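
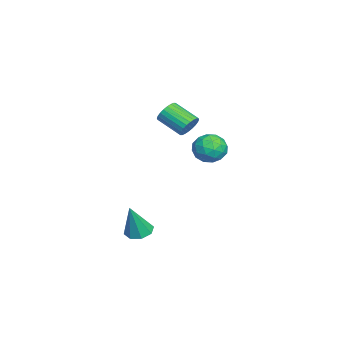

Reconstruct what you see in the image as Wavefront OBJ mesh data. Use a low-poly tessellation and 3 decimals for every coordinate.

v -1.36 4.045 0.356
v -0.843 4.236 -0.388
v -0.137 3.584 1.088
v 0.38 3.775 0.344
v -0.003 4.463 0.831
v -0.758 4.748 0.378
v -0.222 3.072 0.322
v -0.977 3.357 -0.131
v -0.14 3.634 -0.409
v -0.004 4.494 -0.094
v -0.976 3.326 0.794
v -0.84 4.186 1.109
v -1.208 4.181 -0.08
v 0.228 3.639 0.78
v 0.004 4.044 1.066
v 0.308 4.156 0.629
v -1.159 4.482 0.37
v -0.855 4.594 -0.067
v -0.361 4.727 0.649
v -0.125 3.226 0.767
v 0.179 3.338 0.33
v -1.288 3.664 0.071
v -0.984 3.776 -0.366
v -0.619 3.093 0.051
v -0.491 3.939 -0.53
v 0.227 3.668 -0.099
v -0.127 3.256 -0.113
v -0.571 3.423 -0.378
v -0.412 4.445 -0.345
v 0.307 4.174 0.086
v 0.082 4.578 0.371
v -0.362 4.746 0.106
v 0.002 4.091 -0.357
v -1.287 3.646 0.614
v -0.568 3.375 1.045
v -0.618 3.074 0.594
v -1.062 3.242 0.329
v -1.207 4.152 0.799
v -0.489 3.881 1.23
v -0.409 4.397 1.078
v -0.853 4.564 0.813
v -0.982 3.729 1.057
v 1.827 0.7 -4.147
v 2.213 1.331 -4.135
v 2.393 0.32 -2.353
v 1.682 1.4 -3.953
v 1.235 1.058 -3.885
v 1.135 0.507 -3.97
v 1.44 0.069 -4.159
v 1.972 0.001 -4.341
v 2.419 0.342 -4.41
v 2.519 0.893 -4.325
v 0.578 3.005 2.253
v 1.126 2.905 2.606
v 0.47 1.774 3.3
v -0.078 1.875 2.947
v 0.999 3.07 2.757
v 0.343 1.94 3.451
v 0.808 3.227 2.831
v 0.152 2.096 3.525
v 0.582 3.349 2.816
v -0.074 2.218 3.511
v 0.355 3.419 2.716
v -0.3 2.288 3.411
v 0.162 3.426 2.546
v -0.493 2.295 3.24
v 0.033 3.369 2.331
v -0.623 2.238 3.025
v -0.014 3.257 2.104
v -0.669 2.126 2.798
v 0.03 3.106 1.9
v -0.626 1.975 2.594
v 0.157 2.94 1.749
v -0.499 1.81 2.443
v 0.348 2.784 1.675
v -0.308 1.653 2.369
v 0.574 2.662 1.689
v -0.082 1.531 2.384
v 0.8 2.592 1.789
v 0.145 1.461 2.484
v 0.993 2.585 1.96
v 0.338 1.454 2.654
v 1.123 2.642 2.175
v 0.467 1.511 2.869
v 1.169 2.754 2.402
v 0.514 1.623 3.096
f 1 38 17
f 38 12 41
f 17 41 6
f 38 41 17
f 1 17 13
f 17 6 18
f 13 18 2
f 17 18 13
f 1 13 22
f 13 2 23
f 22 23 8
f 13 23 22
f 1 22 34
f 22 8 37
f 34 37 11
f 22 37 34
f 1 34 38
f 34 11 42
f 38 42 12
f 34 42 38
f 2 18 29
f 18 6 32
f 29 32 10
f 18 32 29
f 6 41 19
f 41 12 40
f 19 40 5
f 41 40 19
f 12 42 39
f 42 11 35
f 39 35 3
f 42 35 39
f 11 37 36
f 37 8 24
f 36 24 7
f 37 24 36
f 8 23 28
f 23 2 25
f 28 25 9
f 23 25 28
f 4 30 16
f 30 10 31
f 16 31 5
f 30 31 16
f 4 16 14
f 16 5 15
f 14 15 3
f 16 15 14
f 4 14 21
f 14 3 20
f 21 20 7
f 14 20 21
f 4 21 26
f 21 7 27
f 26 27 9
f 21 27 26
f 4 26 30
f 26 9 33
f 30 33 10
f 26 33 30
f 5 31 19
f 31 10 32
f 19 32 6
f 31 32 19
f 3 15 39
f 15 5 40
f 39 40 12
f 15 40 39
f 7 20 36
f 20 3 35
f 36 35 11
f 20 35 36
f 9 27 28
f 27 7 24
f 28 24 8
f 27 24 28
f 10 33 29
f 33 9 25
f 29 25 2
f 33 25 29
f 44 43 46
f 44 46 45
f 46 43 47
f 46 47 45
f 47 43 48
f 47 48 45
f 48 43 49
f 48 49 45
f 49 43 50
f 49 50 45
f 50 43 51
f 50 51 45
f 51 43 52
f 51 52 45
f 52 43 44
f 52 44 45
f 54 53 57
f 54 57 55
f 55 57 58
f 55 58 56
f 57 53 59
f 57 59 58
f 58 59 60
f 58 60 56
f 59 53 61
f 59 61 60
f 60 61 62
f 60 62 56
f 61 53 63
f 61 63 62
f 62 63 64
f 62 64 56
f 63 53 65
f 63 65 64
f 64 65 66
f 64 66 56
f 65 53 67
f 65 67 66
f 66 67 68
f 66 68 56
f 67 53 69
f 67 69 68
f 68 69 70
f 68 70 56
f 69 53 71
f 69 71 70
f 70 71 72
f 70 72 56
f 71 53 73
f 71 73 72
f 72 73 74
f 72 74 56
f 73 53 75
f 73 75 74
f 74 75 76
f 74 76 56
f 75 53 77
f 75 77 76
f 76 77 78
f 76 78 56
f 77 53 79
f 77 79 78
f 78 79 80
f 78 80 56
f 79 53 81
f 79 81 80
f 80 81 82
f 80 82 56
f 81 53 83
f 81 83 82
f 82 83 84
f 82 84 56
f 83 53 85
f 83 85 84
f 84 85 86
f 84 86 56
f 85 53 54
f 85 54 86
f 86 54 55
f 86 55 56



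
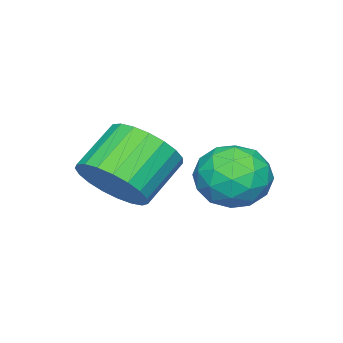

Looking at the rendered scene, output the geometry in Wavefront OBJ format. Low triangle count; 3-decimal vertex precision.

v -0.322 1.203 1.426
v 0.653 1.135 1.454
v -0.433 -0.375 1.446
v 0.542 -0.443 1.474
v 0.053 -0.096 2.247
v 0.122 0.88 2.234
v 0.098 -0.12 0.666
v 0.167 0.856 0.653
v 0.913 0.317 0.984
v 0.885 0.332 1.962
v -0.665 0.428 0.938
v -0.693 0.443 1.916
v 0.175 1.308 1.438
v 0.045 -0.548 1.462
v -0.242 -0.343 1.916
v 0.331 -0.384 1.933
v -0.137 1.158 1.897
v 0.436 1.117 1.913
v 0.084 0.394 2.38
v -0.216 -0.357 0.987
v 0.357 -0.398 1.003
v -0.111 1.144 0.967
v 0.462 1.103 0.984
v 0.136 0.366 0.52
v 0.901 0.787 1.179
v 0.836 -0.141 1.191
v 0.575 0.05 0.715
v 0.615 0.623 0.708
v 0.885 0.796 1.753
v 0.819 -0.132 1.765
v 0.532 0.072 2.219
v 0.573 0.645 2.212
v 1.037 0.315 1.477
v -0.599 0.892 1.135
v -0.665 -0.036 1.147
v -0.353 0.115 0.688
v -0.312 0.688 0.681
v -0.616 0.901 1.709
v -0.681 -0.027 1.721
v -0.395 0.137 2.192
v -0.355 0.71 2.185
v -0.817 0.445 1.423
v 2.262 -1.507 1.572
v 2.855 -1.463 2.351
v 1.69 -1.269 3.227
v 1.098 -1.313 2.448
v 2.835 -1.072 2.238
v 1.67 -0.878 3.114
v 2.716 -0.756 2.01
v 1.551 -0.563 2.885
v 2.518 -0.57 1.706
v 1.353 -0.377 2.581
v 2.276 -0.546 1.379
v 1.112 -0.353 2.254
v 2.032 -0.688 1.085
v 0.867 -0.495 1.96
v 1.828 -0.972 0.876
v 0.663 -0.778 1.751
v 1.698 -1.348 0.787
v 0.534 -1.154 1.662
v 1.667 -1.752 0.834
v 0.502 -1.558 1.709
v 1.738 -2.113 1.008
v 0.573 -1.919 1.884
v 1.9 -2.369 1.28
v 0.735 -2.176 2.156
v 2.125 -2.476 1.603
v 0.96 -2.283 2.479
v 2.373 -2.416 1.92
v 1.208 -2.223 2.796
v 2.602 -2.199 2.177
v 1.438 -2.005 3.053
v 2.773 -1.861 2.33
v 1.608 -1.668 3.205
f 1 38 17
f 38 12 41
f 17 41 6
f 38 41 17
f 1 17 13
f 17 6 18
f 13 18 2
f 17 18 13
f 1 13 22
f 13 2 23
f 22 23 8
f 13 23 22
f 1 22 34
f 22 8 37
f 34 37 11
f 22 37 34
f 1 34 38
f 34 11 42
f 38 42 12
f 34 42 38
f 2 18 29
f 18 6 32
f 29 32 10
f 18 32 29
f 6 41 19
f 41 12 40
f 19 40 5
f 41 40 19
f 12 42 39
f 42 11 35
f 39 35 3
f 42 35 39
f 11 37 36
f 37 8 24
f 36 24 7
f 37 24 36
f 8 23 28
f 23 2 25
f 28 25 9
f 23 25 28
f 4 30 16
f 30 10 31
f 16 31 5
f 30 31 16
f 4 16 14
f 16 5 15
f 14 15 3
f 16 15 14
f 4 14 21
f 14 3 20
f 21 20 7
f 14 20 21
f 4 21 26
f 21 7 27
f 26 27 9
f 21 27 26
f 4 26 30
f 26 9 33
f 30 33 10
f 26 33 30
f 5 31 19
f 31 10 32
f 19 32 6
f 31 32 19
f 3 15 39
f 15 5 40
f 39 40 12
f 15 40 39
f 7 20 36
f 20 3 35
f 36 35 11
f 20 35 36
f 9 27 28
f 27 7 24
f 28 24 8
f 27 24 28
f 10 33 29
f 33 9 25
f 29 25 2
f 33 25 29
f 44 43 47
f 44 47 45
f 45 47 48
f 45 48 46
f 47 43 49
f 47 49 48
f 48 49 50
f 48 50 46
f 49 43 51
f 49 51 50
f 50 51 52
f 50 52 46
f 51 43 53
f 51 53 52
f 52 53 54
f 52 54 46
f 53 43 55
f 53 55 54
f 54 55 56
f 54 56 46
f 55 43 57
f 55 57 56
f 56 57 58
f 56 58 46
f 57 43 59
f 57 59 58
f 58 59 60
f 58 60 46
f 59 43 61
f 59 61 60
f 60 61 62
f 60 62 46
f 61 43 63
f 61 63 62
f 62 63 64
f 62 64 46
f 63 43 65
f 63 65 64
f 64 65 66
f 64 66 46
f 65 43 67
f 65 67 66
f 66 67 68
f 66 68 46
f 67 43 69
f 67 69 68
f 68 69 70
f 68 70 46
f 69 43 71
f 69 71 70
f 70 71 72
f 70 72 46
f 71 43 73
f 71 73 72
f 72 73 74
f 72 74 46
f 73 43 44
f 73 44 74
f 74 44 45
f 74 45 46



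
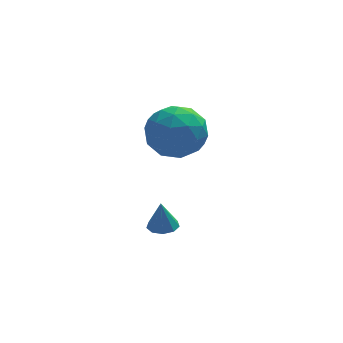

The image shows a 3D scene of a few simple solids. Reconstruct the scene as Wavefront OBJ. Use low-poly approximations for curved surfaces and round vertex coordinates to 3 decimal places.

v 1.215 3.114 -1.659
v 1.768 3.318 -1.631
v 1.145 3.146 -0.481
v 1.509 3.626 -1.655
v 1.112 3.695 -1.681
v 0.763 3.492 -1.696
v 0.626 3.112 -1.694
v 0.765 2.733 -1.676
v 1.114 2.533 -1.649
v 1.511 2.604 -1.627
v 1.769 2.914 -1.62
v 0.924 3.928 2.479
v 1.575 4.453 3.323
v 1.885 2.287 2.757
v 2.536 2.812 3.601
v 1.383 2.598 3.788
v 0.789 3.612 3.616
v 2.671 3.128 2.464
v 2.077 4.142 2.292
v 2.655 3.958 3.314
v 1.859 3.63 4.132
v 1.601 3.11 1.948
v 0.805 2.782 2.766
v 1.165 4.335 2.877
v 2.295 2.405 3.203
v 1.617 2.279 3.313
v 2 2.588 3.809
v 0.703 3.84 3.049
v 1.085 4.149 3.545
v 0.973 3.058 3.818
v 2.375 2.591 2.535
v 2.757 2.9 3.031
v 1.46 4.152 2.271
v 1.843 4.461 2.767
v 2.487 3.682 2.262
v 2.183 4.352 3.367
v 2.748 3.388 3.531
v 2.827 3.574 2.862
v 2.478 4.17 2.761
v 1.714 4.16 3.848
v 2.28 3.195 4.012
v 1.602 3.069 4.122
v 1.252 3.665 4.021
v 2.349 3.869 3.843
v 1.18 3.545 2.068
v 1.746 2.58 2.232
v 2.208 3.075 2.059
v 1.858 3.671 1.958
v 0.712 3.352 2.549
v 1.277 2.388 2.713
v 0.982 2.57 3.319
v 0.633 3.166 3.218
v 1.111 2.871 2.237
f 2 1 4
f 2 4 3
f 4 1 5
f 4 5 3
f 5 1 6
f 5 6 3
f 6 1 7
f 6 7 3
f 7 1 8
f 7 8 3
f 8 1 9
f 8 9 3
f 9 1 10
f 9 10 3
f 10 1 11
f 10 11 3
f 11 1 2
f 11 2 3
f 12 49 28
f 49 23 52
f 28 52 17
f 49 52 28
f 12 28 24
f 28 17 29
f 24 29 13
f 28 29 24
f 12 24 33
f 24 13 34
f 33 34 19
f 24 34 33
f 12 33 45
f 33 19 48
f 45 48 22
f 33 48 45
f 12 45 49
f 45 22 53
f 49 53 23
f 45 53 49
f 13 29 40
f 29 17 43
f 40 43 21
f 29 43 40
f 17 52 30
f 52 23 51
f 30 51 16
f 52 51 30
f 23 53 50
f 53 22 46
f 50 46 14
f 53 46 50
f 22 48 47
f 48 19 35
f 47 35 18
f 48 35 47
f 19 34 39
f 34 13 36
f 39 36 20
f 34 36 39
f 15 41 27
f 41 21 42
f 27 42 16
f 41 42 27
f 15 27 25
f 27 16 26
f 25 26 14
f 27 26 25
f 15 25 32
f 25 14 31
f 32 31 18
f 25 31 32
f 15 32 37
f 32 18 38
f 37 38 20
f 32 38 37
f 15 37 41
f 37 20 44
f 41 44 21
f 37 44 41
f 16 42 30
f 42 21 43
f 30 43 17
f 42 43 30
f 14 26 50
f 26 16 51
f 50 51 23
f 26 51 50
f 18 31 47
f 31 14 46
f 47 46 22
f 31 46 47
f 20 38 39
f 38 18 35
f 39 35 19
f 38 35 39
f 21 44 40
f 44 20 36
f 40 36 13
f 44 36 40



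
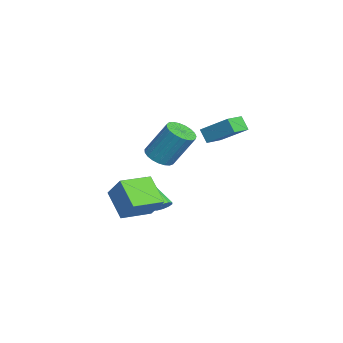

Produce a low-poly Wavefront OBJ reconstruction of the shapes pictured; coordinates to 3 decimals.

v -0.352 -0.516 0.454
v 0.391 -0.305 0.212
v 0.676 0.728 1.983
v -0.068 0.516 2.226
v 0.204 -0.051 0.094
v 0.489 0.982 1.865
v -0.079 0.123 0.038
v 0.205 1.155 1.81
v -0.409 0.186 0.054
v -0.125 1.218 1.826
v -0.73 0.128 0.14
v -0.446 1.16 1.911
v -0.985 -0.042 0.28
v -0.701 0.99 2.051
v -1.131 -0.294 0.45
v -0.847 0.739 2.221
v -1.142 -0.584 0.62
v -0.858 0.449 2.392
v -1.017 -0.862 0.762
v -0.732 0.17 2.534
v -0.776 -1.081 0.851
v -0.492 -0.048 2.623
v -0.462 -1.202 0.871
v -0.178 -0.169 2.643
v -0.13 -1.204 0.819
v 0.155 -0.172 2.591
v 0.165 -1.088 0.704
v 0.449 -0.055 2.476
v 0.37 -0.872 0.546
v 0.654 0.16 2.317
v 0.45 -0.595 0.372
v 0.734 0.437 2.143
v 2.427 -2.419 -2.21
v 1.227 -2.99 -1.133
v 1.595 -0.981 -2.375
v 0.395 -1.551 -1.299
v 3.185 -1.849 -1.061
v 1.985 -2.419 0.015
v 2.353 -0.41 -1.227
v 1.153 -0.981 -0.15
v -1.742 -0.29 -3.66
v -1.368 -0.585 -3.453
v -3.138 -1.09 -2.28
v -1.372 -0.305 -3.295
v -1.518 -0.02 -3.277
v -1.749 0.163 -3.405
v -1.978 0.172 -3.631
v -2.117 0.005 -3.868
v -2.112 -0.275 -4.025
v -1.966 -0.56 -4.044
v -1.735 -0.743 -3.916
v -1.506 -0.753 -3.69
v 1.525 1.587 2.163
v 1.104 1.3 2.831
v 0.709 2.296 1.955
v 0.289 2.008 2.623
v 2.311 2.792 3.177
v 1.891 2.504 3.845
v 1.496 3.5 2.969
v 1.075 3.213 3.637
f 2 1 5
f 2 5 3
f 3 5 6
f 3 6 4
f 5 1 7
f 5 7 6
f 6 7 8
f 6 8 4
f 7 1 9
f 7 9 8
f 8 9 10
f 8 10 4
f 9 1 11
f 9 11 10
f 10 11 12
f 10 12 4
f 11 1 13
f 11 13 12
f 12 13 14
f 12 14 4
f 13 1 15
f 13 15 14
f 14 15 16
f 14 16 4
f 15 1 17
f 15 17 16
f 16 17 18
f 16 18 4
f 17 1 19
f 17 19 18
f 18 19 20
f 18 20 4
f 19 1 21
f 19 21 20
f 20 21 22
f 20 22 4
f 21 1 23
f 21 23 22
f 22 23 24
f 22 24 4
f 23 1 25
f 23 25 24
f 24 25 26
f 24 26 4
f 25 1 27
f 25 27 26
f 26 27 28
f 26 28 4
f 27 1 29
f 27 29 28
f 28 29 30
f 28 30 4
f 29 1 31
f 29 31 30
f 30 31 32
f 30 32 4
f 31 1 2
f 31 2 32
f 32 2 3
f 32 3 4
f 34 36 33
f 37 34 33
f 33 36 35
f 35 37 33
f 34 40 36
f 38 34 37
f 38 40 34
f 36 40 35
f 39 37 35
f 35 40 39
f 39 38 37
f 40 38 39
f 42 41 44
f 42 44 43
f 44 41 45
f 44 45 43
f 45 41 46
f 45 46 43
f 46 41 47
f 46 47 43
f 47 41 48
f 47 48 43
f 48 41 49
f 48 49 43
f 49 41 50
f 49 50 43
f 50 41 51
f 50 51 43
f 51 41 52
f 51 52 43
f 52 41 42
f 52 42 43
f 54 56 53
f 57 54 53
f 53 56 55
f 55 57 53
f 54 60 56
f 58 54 57
f 58 60 54
f 56 60 55
f 59 57 55
f 55 60 59
f 59 58 57
f 60 58 59



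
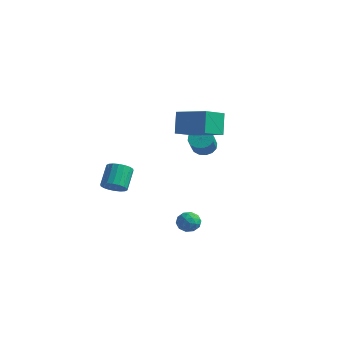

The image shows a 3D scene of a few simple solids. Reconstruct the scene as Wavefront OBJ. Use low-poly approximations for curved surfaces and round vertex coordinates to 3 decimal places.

v -0.101 -4.371 -0.266
v 0.248 -4.795 0.244
v -0.17 -3.874 1.297
v -0.519 -3.449 0.786
v 0.486 -4.58 0.15
v 0.068 -3.659 1.203
v 0.608 -4.324 -0.026
v 0.19 -3.403 1.027
v 0.589 -4.077 -0.249
v 0.171 -3.156 0.803
v 0.433 -3.888 -0.476
v 0.015 -2.967 0.576
v 0.172 -3.795 -0.662
v -0.246 -2.874 0.391
v -0.143 -3.815 -0.769
v -0.561 -2.894 0.284
v -0.45 -3.946 -0.777
v -0.868 -3.025 0.276
v -0.688 -4.161 -0.683
v -1.106 -3.24 0.37
v -0.81 -4.417 -0.507
v -1.228 -3.496 0.546
v -0.791 -4.664 -0.283
v -1.209 -3.743 0.769
v -0.635 -4.853 -0.056
v -1.053 -3.932 0.996
v -0.374 -4.946 0.129
v -0.792 -4.025 1.182
v -0.059 -4.926 0.236
v -0.477 -4.005 1.289
v 0.812 -0.525 2.837
v 0.418 0.018 4.191
v 0.866 0.928 2.271
v 0.472 1.47 3.624
v 2.848 -0.39 3.376
v 2.454 0.152 4.729
v 2.902 1.062 2.809
v 2.508 1.605 4.163
v 1.38 -0.114 -3.828
v 2.035 -0.183 -4.157
v 1.685 -0.957 -3.043
v 2.34 -1.026 -3.372
v 2.179 -0.413 -2.997
v 1.991 0.108 -3.482
v 1.729 -1.248 -3.718
v 1.541 -0.727 -4.203
v 2.251 -0.884 -4.089
v 2.529 -0.368 -3.643
v 1.191 -0.772 -3.557
v 1.469 -0.256 -3.111
v 1.681 -0.075 -4.061
v 2.039 -1.065 -3.139
v 1.945 -0.705 -2.918
v 2.33 -0.745 -3.112
v 1.655 0.096 -3.665
v 2.04 0.055 -3.858
v 2.124 -0.079 -3.176
v 1.68 -1.195 -3.342
v 2.065 -1.236 -3.535
v 1.39 -0.395 -4.088
v 1.775 -0.435 -4.282
v 1.596 -1.061 -4.024
v 2.193 -0.527 -4.214
v 2.372 -1.022 -3.753
v 2.013 -1.153 -3.956
v 1.902 -0.847 -4.242
v 2.356 -0.224 -3.953
v 2.535 -0.719 -3.491
v 2.441 -0.359 -3.271
v 2.33 -0.053 -3.556
v 2.483 -0.636 -3.913
v 1.185 -0.421 -3.709
v 1.364 -0.916 -3.247
v 1.39 -1.087 -3.644
v 1.279 -0.781 -3.929
v 1.348 -0.118 -3.447
v 1.527 -0.613 -2.986
v 1.818 -0.293 -2.958
v 1.707 0.013 -3.244
v 1.237 -0.504 -3.287
v -0.696 3.629 0.214
v -0.274 3.309 -0.317
v 0.278 2.391 0.675
v -0.144 2.711 1.206
v -0.055 3.596 -0.174
v 0.497 2.677 0.818
v -0.008 3.891 0.074
v 0.545 2.973 1.065
v -0.145 4.117 0.358
v 0.408 3.198 1.35
v -0.429 4.211 0.605
v 0.123 3.293 1.596
v -0.786 4.15 0.746
v -0.234 3.232 1.738
v -1.118 3.949 0.745
v -0.566 3.031 1.737
v -1.337 3.663 0.602
v -0.785 2.744 1.594
v -1.385 3.367 0.355
v -0.832 2.449 1.346
v -1.248 3.142 0.07
v -0.695 2.223 1.062
v -0.963 3.047 -0.176
v -0.411 2.129 0.815
v -0.606 3.108 -0.318
v -0.054 2.19 0.674
f 2 1 5
f 2 5 3
f 3 5 6
f 3 6 4
f 5 1 7
f 5 7 6
f 6 7 8
f 6 8 4
f 7 1 9
f 7 9 8
f 8 9 10
f 8 10 4
f 9 1 11
f 9 11 10
f 10 11 12
f 10 12 4
f 11 1 13
f 11 13 12
f 12 13 14
f 12 14 4
f 13 1 15
f 13 15 14
f 14 15 16
f 14 16 4
f 15 1 17
f 15 17 16
f 16 17 18
f 16 18 4
f 17 1 19
f 17 19 18
f 18 19 20
f 18 20 4
f 19 1 21
f 19 21 20
f 20 21 22
f 20 22 4
f 21 1 23
f 21 23 22
f 22 23 24
f 22 24 4
f 23 1 25
f 23 25 24
f 24 25 26
f 24 26 4
f 25 1 27
f 25 27 26
f 26 27 28
f 26 28 4
f 27 1 29
f 27 29 28
f 28 29 30
f 28 30 4
f 29 1 2
f 29 2 30
f 30 2 3
f 30 3 4
f 32 34 31
f 35 32 31
f 31 34 33
f 33 35 31
f 32 38 34
f 36 32 35
f 36 38 32
f 34 38 33
f 37 35 33
f 33 38 37
f 37 36 35
f 38 36 37
f 39 76 55
f 76 50 79
f 55 79 44
f 76 79 55
f 39 55 51
f 55 44 56
f 51 56 40
f 55 56 51
f 39 51 60
f 51 40 61
f 60 61 46
f 51 61 60
f 39 60 72
f 60 46 75
f 72 75 49
f 60 75 72
f 39 72 76
f 72 49 80
f 76 80 50
f 72 80 76
f 40 56 67
f 56 44 70
f 67 70 48
f 56 70 67
f 44 79 57
f 79 50 78
f 57 78 43
f 79 78 57
f 50 80 77
f 80 49 73
f 77 73 41
f 80 73 77
f 49 75 74
f 75 46 62
f 74 62 45
f 75 62 74
f 46 61 66
f 61 40 63
f 66 63 47
f 61 63 66
f 42 68 54
f 68 48 69
f 54 69 43
f 68 69 54
f 42 54 52
f 54 43 53
f 52 53 41
f 54 53 52
f 42 52 59
f 52 41 58
f 59 58 45
f 52 58 59
f 42 59 64
f 59 45 65
f 64 65 47
f 59 65 64
f 42 64 68
f 64 47 71
f 68 71 48
f 64 71 68
f 43 69 57
f 69 48 70
f 57 70 44
f 69 70 57
f 41 53 77
f 53 43 78
f 77 78 50
f 53 78 77
f 45 58 74
f 58 41 73
f 74 73 49
f 58 73 74
f 47 65 66
f 65 45 62
f 66 62 46
f 65 62 66
f 48 71 67
f 71 47 63
f 67 63 40
f 71 63 67
f 82 81 85
f 82 85 83
f 83 85 86
f 83 86 84
f 85 81 87
f 85 87 86
f 86 87 88
f 86 88 84
f 87 81 89
f 87 89 88
f 88 89 90
f 88 90 84
f 89 81 91
f 89 91 90
f 90 91 92
f 90 92 84
f 91 81 93
f 91 93 92
f 92 93 94
f 92 94 84
f 93 81 95
f 93 95 94
f 94 95 96
f 94 96 84
f 95 81 97
f 95 97 96
f 96 97 98
f 96 98 84
f 97 81 99
f 97 99 98
f 98 99 100
f 98 100 84
f 99 81 101
f 99 101 100
f 100 101 102
f 100 102 84
f 101 81 103
f 101 103 102
f 102 103 104
f 102 104 84
f 103 81 105
f 103 105 104
f 104 105 106
f 104 106 84
f 105 81 82
f 105 82 106
f 106 82 83
f 106 83 84



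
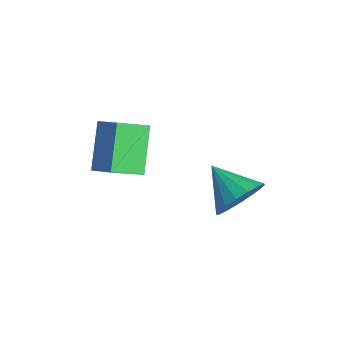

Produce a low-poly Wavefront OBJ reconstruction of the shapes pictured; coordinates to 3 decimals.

v -2.604 -1.017 -0.114
v -2.532 -2.265 0.62
v -1.746 -0.648 0.429
v -1.674 -1.897 1.162
v -1.406 -1.763 -1.502
v -1.334 -3.012 -0.769
v -0.548 -1.395 -0.96
v -0.476 -2.643 -0.226
v 0.582 1.74 -2.656
v 1.15 1.279 -1.888
v -0.862 1.28 -1.864
v 1.088 1.755 -1.724
v 0.91 2.228 -1.774
v 0.657 2.589 -2.025
v 0.387 2.755 -2.421
v 0.162 2.689 -2.871
v 0.033 2.405 -3.271
v 0.03 1.969 -3.531
v 0.153 1.481 -3.59
v 0.375 1.052 -3.435
v 0.644 0.78 -3.101
v 0.899 0.729 -2.665
v 1.081 0.909 -2.228
f 2 4 1
f 5 2 1
f 1 4 3
f 3 5 1
f 2 8 4
f 6 2 5
f 6 8 2
f 4 8 3
f 7 5 3
f 3 8 7
f 7 6 5
f 8 6 7
f 10 9 12
f 10 12 11
f 12 9 13
f 12 13 11
f 13 9 14
f 13 14 11
f 14 9 15
f 14 15 11
f 15 9 16
f 15 16 11
f 16 9 17
f 16 17 11
f 17 9 18
f 17 18 11
f 18 9 19
f 18 19 11
f 19 9 20
f 19 20 11
f 20 9 21
f 20 21 11
f 21 9 22
f 21 22 11
f 22 9 23
f 22 23 11
f 23 9 10
f 23 10 11



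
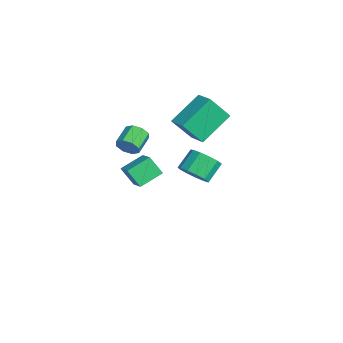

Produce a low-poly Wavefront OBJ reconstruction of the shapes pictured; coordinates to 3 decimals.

v -3.074 1.356 -0.196
v -3.804 2.689 0.841
v -3.085 2.236 -1.335
v -3.815 3.569 -0.299
v -2.165 1.671 0.039
v -2.895 3.004 1.075
v -2.176 2.551 -1.101
v -2.906 3.884 -0.064
v -3.315 2.383 -3.918
v -2.8 2.958 -4.087
v -3.309 3.631 -3.351
v -3.825 3.057 -3.182
v -3.14 3.008 -4.369
v -3.65 3.682 -3.633
v -3.537 2.86 -4.508
v -4.046 3.534 -3.771
v -3.863 2.561 -4.459
v -4.372 3.235 -3.723
v -4.015 2.206 -4.239
v -4.524 2.879 -3.503
v -3.945 1.906 -3.917
v -4.454 2.58 -3.181
v -3.675 1.758 -3.595
v -4.185 2.432 -2.859
v -3.291 1.809 -3.376
v -3.801 2.482 -2.64
v -2.915 2.042 -3.329
v -3.424 2.715 -2.593
v -2.666 2.383 -3.469
v -3.175 3.057 -2.733
v -2.623 2.725 -3.751
v -3.132 3.398 -3.015
v 2.169 -1.409 0.517
v 1.8 -0.443 0.946
v 1.358 -1.546 0.128
v 0.989 -0.58 0.558
v 2.471 -0.94 -0.278
v 2.102 0.026 0.152
v 1.66 -1.077 -0.666
v 1.291 -0.111 -0.237
v -3.274 -0.502 -1.742
v -2.941 -0.353 -1.292
v -3.712 0.211 -0.907
v -4.046 0.062 -1.358
v -2.903 -0.07 -1.631
v -3.675 0.494 -1.247
v -3.083 -0.04 -2.036
v -3.855 0.524 -1.652
v -3.375 -0.28 -2.269
v -4.146 0.283 -1.884
v -3.608 -0.651 -2.193
v -4.379 -0.087 -1.808
v -3.645 -0.934 -1.853
v -4.417 -0.37 -1.469
v -3.465 -0.964 -1.448
v -4.237 -0.4 -1.064
v -3.174 -0.723 -1.216
v -3.945 -0.16 -0.831
f 2 4 1
f 5 2 1
f 1 4 3
f 3 5 1
f 2 8 4
f 6 2 5
f 6 8 2
f 4 8 3
f 7 5 3
f 3 8 7
f 7 6 5
f 8 6 7
f 10 9 13
f 10 13 11
f 11 13 14
f 11 14 12
f 13 9 15
f 13 15 14
f 14 15 16
f 14 16 12
f 15 9 17
f 15 17 16
f 16 17 18
f 16 18 12
f 17 9 19
f 17 19 18
f 18 19 20
f 18 20 12
f 19 9 21
f 19 21 20
f 20 21 22
f 20 22 12
f 21 9 23
f 21 23 22
f 22 23 24
f 22 24 12
f 23 9 25
f 23 25 24
f 24 25 26
f 24 26 12
f 25 9 27
f 25 27 26
f 26 27 28
f 26 28 12
f 27 9 29
f 27 29 28
f 28 29 30
f 28 30 12
f 29 9 31
f 29 31 30
f 30 31 32
f 30 32 12
f 31 9 10
f 31 10 32
f 32 10 11
f 32 11 12
f 34 36 33
f 37 34 33
f 33 36 35
f 35 37 33
f 34 40 36
f 38 34 37
f 38 40 34
f 36 40 35
f 39 37 35
f 35 40 39
f 39 38 37
f 40 38 39
f 42 41 45
f 42 45 43
f 43 45 46
f 43 46 44
f 45 41 47
f 45 47 46
f 46 47 48
f 46 48 44
f 47 41 49
f 47 49 48
f 48 49 50
f 48 50 44
f 49 41 51
f 49 51 50
f 50 51 52
f 50 52 44
f 51 41 53
f 51 53 52
f 52 53 54
f 52 54 44
f 53 41 55
f 53 55 54
f 54 55 56
f 54 56 44
f 55 41 57
f 55 57 56
f 56 57 58
f 56 58 44
f 57 41 42
f 57 42 58
f 58 42 43
f 58 43 44



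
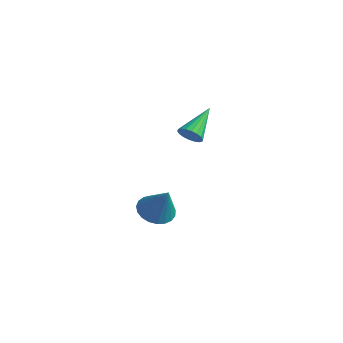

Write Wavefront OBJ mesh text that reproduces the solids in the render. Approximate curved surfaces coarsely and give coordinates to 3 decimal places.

v 1.645 1.694 3.386
v 1.976 1.468 3.873
v 1.255 3.246 4.374
v 2.169 1.61 3.727
v 2.258 1.768 3.513
v 2.226 1.912 3.275
v 2.079 2.012 3.058
v 1.846 2.05 2.907
v 1.574 2.018 2.85
v 1.315 1.921 2.9
v 1.122 1.779 3.046
v 1.033 1.621 3.259
v 1.065 1.477 3.498
v 1.212 1.376 3.714
v 1.445 1.339 3.866
v 1.717 1.371 3.922
v -0.857 1.939 -2.653
v -0.186 2.506 -3.016
v 0.077 1.861 -1.047
v -0.437 2.767 -2.857
v -0.761 2.884 -2.663
v -1.101 2.838 -2.468
v -1.399 2.637 -2.305
v -1.603 2.314 -2.202
v -1.678 1.927 -2.177
v -1.611 1.542 -2.234
v -1.414 1.226 -2.364
v -1.12 1.033 -2.544
v -0.781 0.996 -2.743
v -0.455 1.123 -2.927
v -0.198 1.39 -3.063
v -0.055 1.753 -3.128
v -0.051 2.147 -3.111
f 2 1 4
f 2 4 3
f 4 1 5
f 4 5 3
f 5 1 6
f 5 6 3
f 6 1 7
f 6 7 3
f 7 1 8
f 7 8 3
f 8 1 9
f 8 9 3
f 9 1 10
f 9 10 3
f 10 1 11
f 10 11 3
f 11 1 12
f 11 12 3
f 12 1 13
f 12 13 3
f 13 1 14
f 13 14 3
f 14 1 15
f 14 15 3
f 15 1 16
f 15 16 3
f 16 1 2
f 16 2 3
f 18 17 20
f 18 20 19
f 20 17 21
f 20 21 19
f 21 17 22
f 21 22 19
f 22 17 23
f 22 23 19
f 23 17 24
f 23 24 19
f 24 17 25
f 24 25 19
f 25 17 26
f 25 26 19
f 26 17 27
f 26 27 19
f 27 17 28
f 27 28 19
f 28 17 29
f 28 29 19
f 29 17 30
f 29 30 19
f 30 17 31
f 30 31 19
f 31 17 32
f 31 32 19
f 32 17 33
f 32 33 19
f 33 17 18
f 33 18 19



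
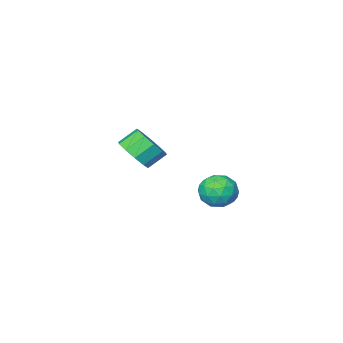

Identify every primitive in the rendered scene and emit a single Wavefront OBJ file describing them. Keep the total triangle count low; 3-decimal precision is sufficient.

v -2.091 4.586 0.787
v -1.695 4.216 1.575
v -2.905 3.284 0.585
v -2.509 2.914 1.373
v -3.127 3.641 1.445
v -2.624 4.446 1.569
v -1.976 3.054 0.591
v -1.473 3.859 0.715
v -1.624 3.269 1.454
v -2.335 3.632 1.982
v -2.265 3.868 0.178
v -2.976 4.231 0.706
v -1.822 4.515 1.199
v -2.778 2.985 0.961
v -3.142 3.412 1.003
v -2.908 3.195 1.467
v -2.368 4.65 1.195
v -2.135 4.433 1.659
v -2.976 4.095 1.582
v -2.465 3.067 0.501
v -2.232 2.85 0.965
v -1.692 4.305 0.693
v -1.458 4.088 1.157
v -1.624 3.405 0.578
v -1.547 3.741 1.591
v -2.025 2.976 1.472
v -1.712 3.059 1.012
v -1.417 3.531 1.085
v -1.965 3.954 1.901
v -2.443 3.189 1.782
v -2.806 3.617 1.824
v -2.511 4.089 1.898
v -1.923 3.398 1.83
v -2.157 4.311 0.378
v -2.635 3.546 0.259
v -2.089 3.411 0.262
v -1.794 3.883 0.336
v -2.575 4.524 0.688
v -3.053 3.759 0.569
v -3.183 3.969 1.075
v -2.888 4.441 1.148
v -2.677 4.102 0.33
v -1.567 -1.805 1.324
v -0.961 -2.02 2.116
v -1.826 -1.771 2.847
v -2.433 -1.555 2.056
v -0.897 -1.407 1.982
v -1.762 -1.158 2.714
v -1.089 -0.946 1.598
v -1.955 -0.697 2.329
v -1.464 -0.813 1.109
v -2.329 -0.564 1.84
v -1.878 -1.059 0.702
v -2.744 -0.81 1.433
v -2.174 -1.589 0.533
v -3.039 -1.34 1.264
v -2.238 -2.202 0.666
v -3.103 -1.953 1.398
v -2.045 -2.663 1.051
v -2.911 -2.414 1.782
v -1.671 -2.796 1.54
v -2.536 -2.547 2.271
v -1.256 -2.55 1.947
v -2.122 -2.301 2.678
f 1 38 17
f 38 12 41
f 17 41 6
f 38 41 17
f 1 17 13
f 17 6 18
f 13 18 2
f 17 18 13
f 1 13 22
f 13 2 23
f 22 23 8
f 13 23 22
f 1 22 34
f 22 8 37
f 34 37 11
f 22 37 34
f 1 34 38
f 34 11 42
f 38 42 12
f 34 42 38
f 2 18 29
f 18 6 32
f 29 32 10
f 18 32 29
f 6 41 19
f 41 12 40
f 19 40 5
f 41 40 19
f 12 42 39
f 42 11 35
f 39 35 3
f 42 35 39
f 11 37 36
f 37 8 24
f 36 24 7
f 37 24 36
f 8 23 28
f 23 2 25
f 28 25 9
f 23 25 28
f 4 30 16
f 30 10 31
f 16 31 5
f 30 31 16
f 4 16 14
f 16 5 15
f 14 15 3
f 16 15 14
f 4 14 21
f 14 3 20
f 21 20 7
f 14 20 21
f 4 21 26
f 21 7 27
f 26 27 9
f 21 27 26
f 4 26 30
f 26 9 33
f 30 33 10
f 26 33 30
f 5 31 19
f 31 10 32
f 19 32 6
f 31 32 19
f 3 15 39
f 15 5 40
f 39 40 12
f 15 40 39
f 7 20 36
f 20 3 35
f 36 35 11
f 20 35 36
f 9 27 28
f 27 7 24
f 28 24 8
f 27 24 28
f 10 33 29
f 33 9 25
f 29 25 2
f 33 25 29
f 44 43 47
f 44 47 45
f 45 47 48
f 45 48 46
f 47 43 49
f 47 49 48
f 48 49 50
f 48 50 46
f 49 43 51
f 49 51 50
f 50 51 52
f 50 52 46
f 51 43 53
f 51 53 52
f 52 53 54
f 52 54 46
f 53 43 55
f 53 55 54
f 54 55 56
f 54 56 46
f 55 43 57
f 55 57 56
f 56 57 58
f 56 58 46
f 57 43 59
f 57 59 58
f 58 59 60
f 58 60 46
f 59 43 61
f 59 61 60
f 60 61 62
f 60 62 46
f 61 43 63
f 61 63 62
f 62 63 64
f 62 64 46
f 63 43 44
f 63 44 64
f 64 44 45
f 64 45 46



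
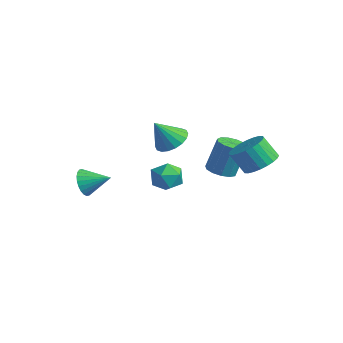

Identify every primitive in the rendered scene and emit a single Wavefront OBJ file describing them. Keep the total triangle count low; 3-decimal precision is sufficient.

v 1.525 -0.832 -1.34
v 2.01 -0.628 -0.478
v 1.91 -2.412 -1.182
v 2.395 -2.208 -0.32
v 1.389 -2.134 -0.363
v 1.151 -1.158 -0.461
v 2.769 -1.882 -1.199
v 2.531 -0.906 -1.297
v 2.779 -1.277 -0.391
v 1.926 -1.433 0.125
v 1.994 -1.607 -1.785
v 1.141 -1.763 -1.269
v -3.321 -3.244 -3.165
v -2.756 -3.474 -3.879
v -2.199 -2.256 -2.595
v -2.937 -3.188 -4.02
v -3.176 -2.91 -4.031
v -3.437 -2.683 -3.91
v -3.681 -2.541 -3.675
v -3.87 -2.507 -3.363
v -3.975 -2.584 -3.02
v -3.981 -2.762 -2.7
v -3.887 -3.014 -2.45
v -3.706 -3.3 -2.309
v -3.467 -3.578 -2.298
v -3.206 -3.805 -2.419
v -2.962 -3.947 -2.654
v -2.773 -3.981 -2.966
v -2.667 -3.904 -3.309
v -2.661 -3.726 -3.63
v 1.02 2.768 -2.235
v 1.447 3.498 -2.511
v 1.648 4.142 -0.502
v 1.22 3.412 -0.225
v 0.96 3.615 -2.5
v 1.16 4.259 -0.491
v 0.491 3.464 -2.405
v 0.692 4.108 -0.395
v 0.191 3.091 -2.256
v 0.391 3.735 -0.246
v 0.153 2.616 -2.1
v 0.354 3.26 -0.09
v 0.391 2.189 -1.987
v 0.591 2.833 0.023
v 0.828 1.946 -1.952
v 1.029 2.59 0.057
v 1.326 1.964 -2.008
v 1.527 2.608 0.002
v 1.727 2.237 -2.135
v 1.928 2.881 -0.125
v 1.903 2.679 -2.294
v 2.104 3.323 -0.285
v 1.799 3.149 -2.435
v 1.999 3.793 -0.425
v 4.034 3.134 -0.434
v 4.828 3.576 0.186
v 4.14 3.088 1.414
v 3.346 2.646 0.794
v 4.551 3.902 0.16
v 3.862 3.415 1.388
v 4.194 4.111 0.044
v 3.506 3.624 1.272
v 3.814 4.172 -0.146
v 3.126 3.685 1.083
v 3.467 4.075 -0.379
v 2.779 3.587 0.85
v 3.207 3.834 -0.62
v 2.518 3.347 0.608
v 3.072 3.486 -0.834
v 2.383 2.999 0.395
v 3.084 3.085 -0.986
v 2.395 2.598 0.242
v 3.24 2.692 -1.054
v 2.552 2.204 0.174
v 3.518 2.365 -1.028
v 2.829 1.878 0.2
v 3.874 2.156 -0.912
v 3.186 1.669 0.316
v 4.254 2.095 -0.723
v 3.566 1.608 0.506
v 4.601 2.193 -0.49
v 3.913 1.705 0.739
v 4.862 2.433 -0.248
v 4.173 1.946 0.98
v 4.997 2.781 -0.035
v 4.308 2.294 1.194
v 4.985 3.182 0.118
v 4.296 2.695 1.346
v -1.451 1.264 -0.458
v -0.484 0.833 -0.525
v -1.769 0.316 1.038
v -0.409 1.22 -0.265
v -0.541 1.615 -0.043
v -0.852 1.94 0.097
v -1.282 2.132 0.127
v -1.746 2.151 0.041
v -2.151 1.995 -0.144
v -2.417 1.694 -0.392
v -2.492 1.308 -0.652
v -2.36 0.913 -0.874
v -2.049 0.588 -1.014
v -1.619 0.396 -1.044
v -1.155 0.377 -0.957
v -0.75 0.533 -0.772
f 1 12 6
f 1 6 2
f 1 2 8
f 1 8 11
f 1 11 12
f 2 6 10
f 6 12 5
f 12 11 3
f 11 8 7
f 8 2 9
f 4 10 5
f 4 5 3
f 4 3 7
f 4 7 9
f 4 9 10
f 5 10 6
f 3 5 12
f 7 3 11
f 9 7 8
f 10 9 2
f 14 13 16
f 14 16 15
f 16 13 17
f 16 17 15
f 17 13 18
f 17 18 15
f 18 13 19
f 18 19 15
f 19 13 20
f 19 20 15
f 20 13 21
f 20 21 15
f 21 13 22
f 21 22 15
f 22 13 23
f 22 23 15
f 23 13 24
f 23 24 15
f 24 13 25
f 24 25 15
f 25 13 26
f 25 26 15
f 26 13 27
f 26 27 15
f 27 13 28
f 27 28 15
f 28 13 29
f 28 29 15
f 29 13 30
f 29 30 15
f 30 13 14
f 30 14 15
f 32 31 35
f 32 35 33
f 33 35 36
f 33 36 34
f 35 31 37
f 35 37 36
f 36 37 38
f 36 38 34
f 37 31 39
f 37 39 38
f 38 39 40
f 38 40 34
f 39 31 41
f 39 41 40
f 40 41 42
f 40 42 34
f 41 31 43
f 41 43 42
f 42 43 44
f 42 44 34
f 43 31 45
f 43 45 44
f 44 45 46
f 44 46 34
f 45 31 47
f 45 47 46
f 46 47 48
f 46 48 34
f 47 31 49
f 47 49 48
f 48 49 50
f 48 50 34
f 49 31 51
f 49 51 50
f 50 51 52
f 50 52 34
f 51 31 53
f 51 53 52
f 52 53 54
f 52 54 34
f 53 31 32
f 53 32 54
f 54 32 33
f 54 33 34
f 56 55 59
f 56 59 57
f 57 59 60
f 57 60 58
f 59 55 61
f 59 61 60
f 60 61 62
f 60 62 58
f 61 55 63
f 61 63 62
f 62 63 64
f 62 64 58
f 63 55 65
f 63 65 64
f 64 65 66
f 64 66 58
f 65 55 67
f 65 67 66
f 66 67 68
f 66 68 58
f 67 55 69
f 67 69 68
f 68 69 70
f 68 70 58
f 69 55 71
f 69 71 70
f 70 71 72
f 70 72 58
f 71 55 73
f 71 73 72
f 72 73 74
f 72 74 58
f 73 55 75
f 73 75 74
f 74 75 76
f 74 76 58
f 75 55 77
f 75 77 76
f 76 77 78
f 76 78 58
f 77 55 79
f 77 79 78
f 78 79 80
f 78 80 58
f 79 55 81
f 79 81 80
f 80 81 82
f 80 82 58
f 81 55 83
f 81 83 82
f 82 83 84
f 82 84 58
f 83 55 85
f 83 85 84
f 84 85 86
f 84 86 58
f 85 55 87
f 85 87 86
f 86 87 88
f 86 88 58
f 87 55 56
f 87 56 88
f 88 56 57
f 88 57 58
f 90 89 92
f 90 92 91
f 92 89 93
f 92 93 91
f 93 89 94
f 93 94 91
f 94 89 95
f 94 95 91
f 95 89 96
f 95 96 91
f 96 89 97
f 96 97 91
f 97 89 98
f 97 98 91
f 98 89 99
f 98 99 91
f 99 89 100
f 99 100 91
f 100 89 101
f 100 101 91
f 101 89 102
f 101 102 91
f 102 89 103
f 102 103 91
f 103 89 104
f 103 104 91
f 104 89 90
f 104 90 91



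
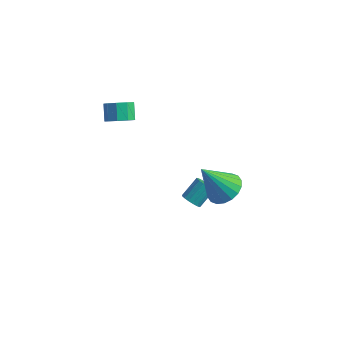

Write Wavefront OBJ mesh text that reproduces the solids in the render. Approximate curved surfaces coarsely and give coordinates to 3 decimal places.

v -2.082 0.352 2.533
v -1.552 0.923 2.349
v -1.988 1.558 3.063
v -2.518 0.988 3.247
v -1.997 0.972 2.034
v -2.433 1.607 2.747
v -2.481 0.731 1.952
v -2.917 1.366 2.666
v -2.779 0.313 2.143
v -3.215 0.948 2.856
v -2.751 -0.086 2.515
v -3.187 0.549 3.229
v -2.409 -0.281 2.897
v -2.845 0.355 3.61
v -1.915 -0.178 3.108
v -2.351 0.457 3.821
v -1.499 0.172 3.05
v -1.935 0.807 3.764
v -1.355 0.607 2.751
v -1.791 1.242 3.464
v 1.598 1.201 -3.415
v 2.106 1.273 -3.705
v 2.43 2.251 -2.896
v 1.922 2.179 -2.605
v 1.927 1.445 -3.84
v 2.251 2.422 -3.03
v 1.672 1.56 -3.877
v 1.996 2.537 -3.068
v 1.4 1.593 -3.809
v 1.724 2.571 -2.999
v 1.173 1.537 -3.65
v 1.497 2.514 -2.84
v 1.044 1.403 -3.437
v 1.368 2.381 -2.627
v 1.042 1.224 -3.219
v 1.366 2.201 -2.41
v 1.167 1.039 -3.046
v 1.491 2.016 -2.236
v 1.391 0.891 -2.958
v 1.715 1.869 -2.148
v 1.662 0.815 -2.974
v 1.986 1.792 -2.164
v 1.919 0.827 -3.091
v 2.243 1.804 -2.281
v 2.102 0.924 -3.282
v 2.426 1.902 -2.473
v 2.17 1.086 -3.504
v 2.494 2.063 -2.694
v 4.416 -0.444 0.975
v 5.276 -0.283 1.479
v 3.464 -1.156 2.825
v 5.061 0.11 1.52
v 4.719 0.393 1.452
v 4.316 0.51 1.29
v 3.933 0.439 1.066
v 3.646 0.192 0.823
v 3.512 -0.18 0.611
v 3.556 -0.605 0.47
v 3.771 -0.997 0.429
v 4.114 -1.281 0.497
v 4.516 -1.398 0.659
v 4.899 -1.326 0.883
v 5.186 -1.08 1.126
v 5.321 -0.707 1.338
f 2 1 5
f 2 5 3
f 3 5 6
f 3 6 4
f 5 1 7
f 5 7 6
f 6 7 8
f 6 8 4
f 7 1 9
f 7 9 8
f 8 9 10
f 8 10 4
f 9 1 11
f 9 11 10
f 10 11 12
f 10 12 4
f 11 1 13
f 11 13 12
f 12 13 14
f 12 14 4
f 13 1 15
f 13 15 14
f 14 15 16
f 14 16 4
f 15 1 17
f 15 17 16
f 16 17 18
f 16 18 4
f 17 1 19
f 17 19 18
f 18 19 20
f 18 20 4
f 19 1 2
f 19 2 20
f 20 2 3
f 20 3 4
f 22 21 25
f 22 25 23
f 23 25 26
f 23 26 24
f 25 21 27
f 25 27 26
f 26 27 28
f 26 28 24
f 27 21 29
f 27 29 28
f 28 29 30
f 28 30 24
f 29 21 31
f 29 31 30
f 30 31 32
f 30 32 24
f 31 21 33
f 31 33 32
f 32 33 34
f 32 34 24
f 33 21 35
f 33 35 34
f 34 35 36
f 34 36 24
f 35 21 37
f 35 37 36
f 36 37 38
f 36 38 24
f 37 21 39
f 37 39 38
f 38 39 40
f 38 40 24
f 39 21 41
f 39 41 40
f 40 41 42
f 40 42 24
f 41 21 43
f 41 43 42
f 42 43 44
f 42 44 24
f 43 21 45
f 43 45 44
f 44 45 46
f 44 46 24
f 45 21 47
f 45 47 46
f 46 47 48
f 46 48 24
f 47 21 22
f 47 22 48
f 48 22 23
f 48 23 24
f 50 49 52
f 50 52 51
f 52 49 53
f 52 53 51
f 53 49 54
f 53 54 51
f 54 49 55
f 54 55 51
f 55 49 56
f 55 56 51
f 56 49 57
f 56 57 51
f 57 49 58
f 57 58 51
f 58 49 59
f 58 59 51
f 59 49 60
f 59 60 51
f 60 49 61
f 60 61 51
f 61 49 62
f 61 62 51
f 62 49 63
f 62 63 51
f 63 49 64
f 63 64 51
f 64 49 50
f 64 50 51



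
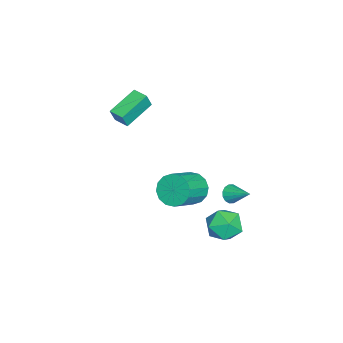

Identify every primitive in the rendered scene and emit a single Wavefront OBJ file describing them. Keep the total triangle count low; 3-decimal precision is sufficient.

v -0.86 2.689 -1.691
v -0.56 2.251 -1.315
v -0.14 3.871 -0.889
v -0.352 2.301 -1.575
v -0.28 2.454 -1.866
v -0.363 2.67 -2.11
v -0.58 2.891 -2.241
v -0.872 3.058 -2.225
v -1.16 3.126 -2.066
v -1.369 3.077 -1.807
v -1.44 2.923 -1.516
v -1.357 2.707 -1.272
v -1.14 2.486 -1.14
v -0.848 2.319 -1.156
v 2.164 1.041 1.045
v 2.79 1.247 0.227
v 4.341 0.545 1.237
v 3.716 0.339 2.055
v 2.798 1.699 0.528
v 4.35 0.997 1.538
v 2.637 1.975 0.968
v 4.189 1.273 1.978
v 2.349 2.001 1.428
v 3.901 1.299 2.438
v 2.012 1.769 1.786
v 3.563 1.067 2.796
v 1.715 1.343 1.945
v 3.267 0.641 2.955
v 1.539 0.835 1.863
v 3.09 0.133 2.873
v 1.53 0.383 1.562
v 3.082 -0.319 2.572
v 1.691 0.107 1.122
v 3.243 -0.595 2.132
v 1.979 0.081 0.662
v 3.531 -0.621 1.672
v 2.317 0.313 0.304
v 3.868 -0.389 1.314
v 2.613 0.739 0.145
v 4.165 0.037 1.155
v 3.291 4.062 -1.153
v 4.029 3.188 -1.383
v 1.951 2.812 -0.697
v 2.689 1.938 -0.927
v 2.87 2.626 -0.002
v 3.698 3.399 -0.284
v 2.282 2.601 -1.796
v 3.11 3.374 -2.078
v 3.405 2.285 -1.78
v 3.769 2.3 -0.671
v 2.211 3.7 -1.409
v 2.575 3.715 -0.3
v -3.313 -4.546 1.66
v -2.962 -4.754 2.639
v -4.956 -3.501 2.472
v -4.605 -3.709 3.451
v -2.775 -3.691 1.649
v -2.424 -3.899 2.628
v -4.418 -2.646 2.461
v -4.067 -2.854 3.44
f 2 1 4
f 2 4 3
f 4 1 5
f 4 5 3
f 5 1 6
f 5 6 3
f 6 1 7
f 6 7 3
f 7 1 8
f 7 8 3
f 8 1 9
f 8 9 3
f 9 1 10
f 9 10 3
f 10 1 11
f 10 11 3
f 11 1 12
f 11 12 3
f 12 1 13
f 12 13 3
f 13 1 14
f 13 14 3
f 14 1 2
f 14 2 3
f 16 15 19
f 16 19 17
f 17 19 20
f 17 20 18
f 19 15 21
f 19 21 20
f 20 21 22
f 20 22 18
f 21 15 23
f 21 23 22
f 22 23 24
f 22 24 18
f 23 15 25
f 23 25 24
f 24 25 26
f 24 26 18
f 25 15 27
f 25 27 26
f 26 27 28
f 26 28 18
f 27 15 29
f 27 29 28
f 28 29 30
f 28 30 18
f 29 15 31
f 29 31 30
f 30 31 32
f 30 32 18
f 31 15 33
f 31 33 32
f 32 33 34
f 32 34 18
f 33 15 35
f 33 35 34
f 34 35 36
f 34 36 18
f 35 15 37
f 35 37 36
f 36 37 38
f 36 38 18
f 37 15 39
f 37 39 38
f 38 39 40
f 38 40 18
f 39 15 16
f 39 16 40
f 40 16 17
f 40 17 18
f 41 52 46
f 41 46 42
f 41 42 48
f 41 48 51
f 41 51 52
f 42 46 50
f 46 52 45
f 52 51 43
f 51 48 47
f 48 42 49
f 44 50 45
f 44 45 43
f 44 43 47
f 44 47 49
f 44 49 50
f 45 50 46
f 43 45 52
f 47 43 51
f 49 47 48
f 50 49 42
f 54 56 53
f 57 54 53
f 53 56 55
f 55 57 53
f 54 60 56
f 58 54 57
f 58 60 54
f 56 60 55
f 59 57 55
f 55 60 59
f 59 58 57
f 60 58 59



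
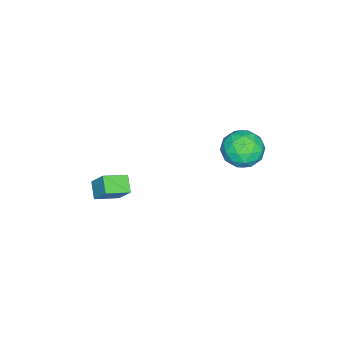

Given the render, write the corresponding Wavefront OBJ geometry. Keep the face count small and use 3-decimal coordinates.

v -1.626 3.82 0.809
v -0.91 4.606 0.149
v 0.03 2.834 1.431
v 0.746 3.62 0.771
v 0.136 4.03 1.784
v -0.887 4.639 1.399
v 0.007 2.801 0.181
v -1.016 3.41 -0.204
v 0.099 3.976 -0.24
v 0.179 4.736 0.751
v -1.059 2.704 0.829
v -0.979 3.464 1.82
v -1.413 4.299 0.424
v 0.533 3.141 1.156
v 0.175 3.382 1.751
v 0.596 3.844 1.363
v -1.4 4.319 1.16
v -0.979 4.781 0.771
v -0.364 4.443 1.732
v 0.099 2.659 0.809
v 0.52 3.121 0.42
v -1.476 3.596 0.217
v -1.055 4.058 -0.171
v -0.516 2.997 -0.152
v -0.399 4.391 -0.192
v 0.574 3.812 0.173
v 0.139 3.33 -0.173
v -0.462 3.688 -0.399
v -0.352 4.837 0.39
v 0.621 4.258 0.756
v 0.263 4.499 1.351
v -0.339 4.857 1.125
v 0.241 4.467 0.162
v -1.501 3.182 0.824
v -0.528 2.603 1.19
v -0.541 2.583 0.455
v -1.143 2.941 0.229
v -1.454 3.628 1.407
v -0.481 3.049 1.772
v -0.418 3.752 1.979
v -1.019 4.11 1.753
v -1.121 2.973 1.418
v 1.868 -4.031 -3.09
v 2.19 -3.176 -1.9
v 0.883 -3.026 -3.546
v 1.204 -2.171 -2.357
v 2.676 -3.509 -3.683
v 2.997 -2.654 -2.494
v 1.69 -2.504 -4.14
v 2.012 -1.649 -2.95
f 1 38 17
f 38 12 41
f 17 41 6
f 38 41 17
f 1 17 13
f 17 6 18
f 13 18 2
f 17 18 13
f 1 13 22
f 13 2 23
f 22 23 8
f 13 23 22
f 1 22 34
f 22 8 37
f 34 37 11
f 22 37 34
f 1 34 38
f 34 11 42
f 38 42 12
f 34 42 38
f 2 18 29
f 18 6 32
f 29 32 10
f 18 32 29
f 6 41 19
f 41 12 40
f 19 40 5
f 41 40 19
f 12 42 39
f 42 11 35
f 39 35 3
f 42 35 39
f 11 37 36
f 37 8 24
f 36 24 7
f 37 24 36
f 8 23 28
f 23 2 25
f 28 25 9
f 23 25 28
f 4 30 16
f 30 10 31
f 16 31 5
f 30 31 16
f 4 16 14
f 16 5 15
f 14 15 3
f 16 15 14
f 4 14 21
f 14 3 20
f 21 20 7
f 14 20 21
f 4 21 26
f 21 7 27
f 26 27 9
f 21 27 26
f 4 26 30
f 26 9 33
f 30 33 10
f 26 33 30
f 5 31 19
f 31 10 32
f 19 32 6
f 31 32 19
f 3 15 39
f 15 5 40
f 39 40 12
f 15 40 39
f 7 20 36
f 20 3 35
f 36 35 11
f 20 35 36
f 9 27 28
f 27 7 24
f 28 24 8
f 27 24 28
f 10 33 29
f 33 9 25
f 29 25 2
f 33 25 29
f 44 46 43
f 47 44 43
f 43 46 45
f 45 47 43
f 44 50 46
f 48 44 47
f 48 50 44
f 46 50 45
f 49 47 45
f 45 50 49
f 49 48 47
f 50 48 49



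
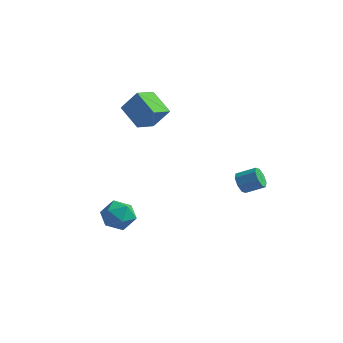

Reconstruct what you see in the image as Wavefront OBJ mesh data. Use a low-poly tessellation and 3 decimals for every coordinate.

v -1.759 -0.341 -3.137
v -1.121 -0.761 -2.578
v -2.879 -1.119 -2.442
v -2.241 -1.539 -1.883
v -2.422 -0.616 -1.784
v -1.729 -0.135 -2.214
v -2.271 -1.745 -2.806
v -1.578 -1.264 -3.236
v -1.437 -1.629 -2.374
v -1.53 -0.931 -1.742
v -2.47 -0.949 -3.278
v -2.563 -0.251 -2.646
v -2.963 2.956 1.246
v -4.187 3.583 2.003
v -2.645 4.08 0.828
v -3.869 4.707 1.586
v -2.151 3.153 2.394
v -3.375 3.78 3.152
v -1.833 4.277 1.977
v -3.057 4.904 2.734
v 2.575 2.953 -1.224
v 2.895 2.827 -1.74
v 3.805 3.141 -1.252
v 3.485 3.267 -0.736
v 2.735 3.274 -1.73
v 3.646 3.588 -1.241
v 2.482 3.533 -1.423
v 3.392 3.847 -0.935
v 2.283 3.452 -1
v 3.193 3.766 -0.512
v 2.255 3.079 -0.708
v 3.165 3.393 -0.22
v 2.414 2.632 -0.719
v 3.325 2.946 -0.23
v 2.668 2.373 -1.025
v 3.578 2.687 -0.537
v 2.867 2.454 -1.448
v 3.777 2.768 -0.96
f 1 12 6
f 1 6 2
f 1 2 8
f 1 8 11
f 1 11 12
f 2 6 10
f 6 12 5
f 12 11 3
f 11 8 7
f 8 2 9
f 4 10 5
f 4 5 3
f 4 3 7
f 4 7 9
f 4 9 10
f 5 10 6
f 3 5 12
f 7 3 11
f 9 7 8
f 10 9 2
f 14 16 13
f 17 14 13
f 13 16 15
f 15 17 13
f 14 20 16
f 18 14 17
f 18 20 14
f 16 20 15
f 19 17 15
f 15 20 19
f 19 18 17
f 20 18 19
f 22 21 25
f 22 25 23
f 23 25 26
f 23 26 24
f 25 21 27
f 25 27 26
f 26 27 28
f 26 28 24
f 27 21 29
f 27 29 28
f 28 29 30
f 28 30 24
f 29 21 31
f 29 31 30
f 30 31 32
f 30 32 24
f 31 21 33
f 31 33 32
f 32 33 34
f 32 34 24
f 33 21 35
f 33 35 34
f 34 35 36
f 34 36 24
f 35 21 37
f 35 37 36
f 36 37 38
f 36 38 24
f 37 21 22
f 37 22 38
f 38 22 23
f 38 23 24



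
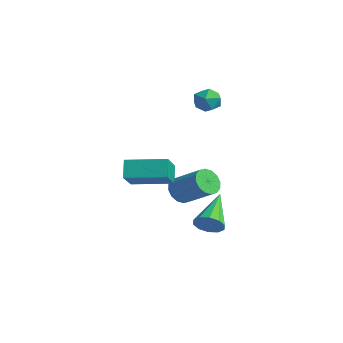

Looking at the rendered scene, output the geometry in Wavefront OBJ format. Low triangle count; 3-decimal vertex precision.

v -2.578 2.059 1.482
v -1.953 2.182 1.408
v -2.347 1.238 2.072
v -1.722 1.361 1.998
v -2.088 1.757 2.345
v -2.231 2.265 1.98
v -2.069 1.155 1.5
v -2.212 1.663 1.135
v -1.638 1.623 1.419
v -1.65 1.995 1.942
v -2.65 1.425 1.538
v -2.662 1.797 2.061
v 0.906 -0.034 -3.321
v 1.202 -0.19 -2.799
v -0.166 1.094 -2.379
v 1.383 0.111 -2.953
v 1.382 0.356 -3.247
v 1.2 0.452 -3.57
v 0.905 0.363 -3.798
v 0.611 0.121 -3.844
v 0.43 -0.179 -3.69
v 0.431 -0.425 -3.396
v 0.613 -0.521 -3.073
v 0.908 -0.431 -2.845
v -2.353 0.66 -2.908
v -2.075 0.881 -3.453
v -0.869 1.38 -2.636
v -1.147 1.16 -2.092
v -2.259 1.138 -3.339
v -1.053 1.638 -2.522
v -2.469 1.267 -3.109
v -1.262 1.767 -2.293
v -2.647 1.234 -2.826
v -1.441 1.734 -2.009
v -2.746 1.047 -2.564
v -1.54 1.547 -1.748
v -2.74 0.756 -2.395
v -1.534 1.256 -1.579
v -2.631 0.44 -2.364
v -1.425 0.939 -1.547
v -2.447 0.182 -2.478
v -1.241 0.682 -1.661
v -2.238 0.053 -2.707
v -1.031 0.553 -1.891
v -2.059 0.086 -2.991
v -0.853 0.586 -2.174
v -1.96 0.273 -3.252
v -0.754 0.773 -2.436
v -1.966 0.564 -3.421
v -0.76 1.064 -2.605
v -0.093 -2.734 -1.033
v -0.514 -2.469 -0.344
v 0.92 -1.504 -0.887
v 0.499 -1.24 -0.198
v 0.681 -3.46 -0.282
v 0.26 -3.196 0.407
v 1.694 -2.231 -0.136
v 1.273 -1.966 0.553
f 1 12 6
f 1 6 2
f 1 2 8
f 1 8 11
f 1 11 12
f 2 6 10
f 6 12 5
f 12 11 3
f 11 8 7
f 8 2 9
f 4 10 5
f 4 5 3
f 4 3 7
f 4 7 9
f 4 9 10
f 5 10 6
f 3 5 12
f 7 3 11
f 9 7 8
f 10 9 2
f 14 13 16
f 14 16 15
f 16 13 17
f 16 17 15
f 17 13 18
f 17 18 15
f 18 13 19
f 18 19 15
f 19 13 20
f 19 20 15
f 20 13 21
f 20 21 15
f 21 13 22
f 21 22 15
f 22 13 23
f 22 23 15
f 23 13 24
f 23 24 15
f 24 13 14
f 24 14 15
f 26 25 29
f 26 29 27
f 27 29 30
f 27 30 28
f 29 25 31
f 29 31 30
f 30 31 32
f 30 32 28
f 31 25 33
f 31 33 32
f 32 33 34
f 32 34 28
f 33 25 35
f 33 35 34
f 34 35 36
f 34 36 28
f 35 25 37
f 35 37 36
f 36 37 38
f 36 38 28
f 37 25 39
f 37 39 38
f 38 39 40
f 38 40 28
f 39 25 41
f 39 41 40
f 40 41 42
f 40 42 28
f 41 25 43
f 41 43 42
f 42 43 44
f 42 44 28
f 43 25 45
f 43 45 44
f 44 45 46
f 44 46 28
f 45 25 47
f 45 47 46
f 46 47 48
f 46 48 28
f 47 25 49
f 47 49 48
f 48 49 50
f 48 50 28
f 49 25 26
f 49 26 50
f 50 26 27
f 50 27 28
f 52 54 51
f 55 52 51
f 51 54 53
f 53 55 51
f 52 58 54
f 56 52 55
f 56 58 52
f 54 58 53
f 57 55 53
f 53 58 57
f 57 56 55
f 58 56 57



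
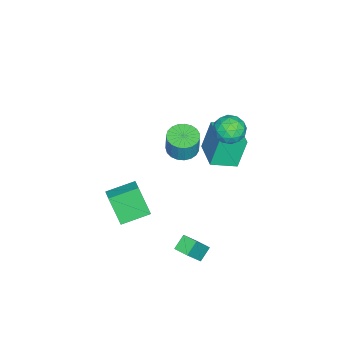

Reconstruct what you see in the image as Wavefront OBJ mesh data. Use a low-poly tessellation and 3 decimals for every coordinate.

v 1.971 2.332 -4.538
v 1.198 2.57 -3.95
v 2.247 3.178 -4.518
v 1.474 3.416 -3.929
v 3.046 1.944 -2.971
v 2.273 2.182 -2.382
v 3.322 2.79 -2.95
v 2.549 3.028 -2.362
v 0.734 -2.346 -4.126
v 0.41 -3.199 -2.301
v -0.354 -0.983 -3.682
v -0.677 -1.835 -1.857
v 1.577 -1.805 -3.723
v 1.254 -2.657 -1.898
v 0.49 -0.441 -3.279
v 0.166 -1.294 -1.454
v -3.86 0.925 -0.594
v -4.391 1.287 1.3
v -4.699 2.258 -1.084
v -5.23 2.62 0.81
v -2.23 2.04 -0.35
v -2.761 2.402 1.544
v -3.069 3.373 -0.84
v -3.6 3.735 1.054
v -3.972 -0.267 -1.308
v -3.086 -0.613 -1.442
v -2.803 -0.458 0.034
v -3.688 -0.113 0.168
v -3.031 -0.221 -1.493
v -2.748 -0.066 -0.018
v -3.138 0.163 -1.513
v -2.855 0.317 -0.037
v -3.39 0.473 -1.497
v -3.107 0.627 -0.021
v -3.742 0.654 -1.448
v -3.459 0.809 0.027
v -4.134 0.677 -1.375
v -3.851 0.831 0.1
v -4.498 0.536 -1.29
v -4.214 0.69 0.185
v -4.771 0.256 -1.209
v -4.487 0.41 0.266
v -4.905 -0.114 -1.144
v -4.622 0.04 0.331
v -4.878 -0.511 -1.108
v -4.595 -0.357 0.367
v -4.695 -0.865 -1.106
v -4.412 -0.711 0.369
v -4.386 -1.116 -1.139
v -4.103 -0.962 0.336
v -4.006 -1.221 -1.201
v -3.723 -1.066 0.274
v -3.62 -1.16 -1.282
v -3.336 -1.006 0.193
v -3.294 -0.945 -1.367
v -3.011 -0.791 0.108
v -2.681 3.369 3.691
v -2.064 4.048 3.325
v -1.436 2.552 4.275
v -0.819 3.231 3.909
v -1.414 3.461 4.663
v -2.184 3.966 4.302
v -1.316 2.634 3.298
v -2.086 3.139 2.937
v -1.22 3.594 3.081
v -1.281 4.105 3.925
v -2.219 2.495 3.675
v -2.28 3.006 4.519
v -2.482 3.78 3.457
v -1.018 2.82 4.143
v -1.368 2.955 4.587
v -1.005 3.354 4.371
v -2.552 3.732 4.031
v -2.189 4.131 3.816
v -1.808 3.786 4.603
v -1.311 2.469 3.784
v -0.948 2.868 3.569
v -2.495 3.246 3.229
v -2.132 3.645 3.013
v -1.692 2.814 2.997
v -1.623 3.912 3.098
v -0.891 3.432 3.441
v -1.184 3.082 3.082
v -1.636 3.378 2.87
v -1.659 4.213 3.594
v -0.927 3.733 3.938
v -1.277 3.868 4.381
v -1.729 4.164 4.169
v -1.163 3.946 3.451
v -2.573 2.867 3.662
v -1.841 2.387 4.006
v -1.771 2.436 3.431
v -2.223 2.732 3.219
v -2.609 3.168 4.159
v -1.877 2.688 4.502
v -1.864 3.222 4.73
v -2.316 3.518 4.518
v -2.337 2.654 4.149
f 2 4 1
f 5 2 1
f 1 4 3
f 3 5 1
f 2 8 4
f 6 2 5
f 6 8 2
f 4 8 3
f 7 5 3
f 3 8 7
f 7 6 5
f 8 6 7
f 10 12 9
f 13 10 9
f 9 12 11
f 11 13 9
f 10 16 12
f 14 10 13
f 14 16 10
f 12 16 11
f 15 13 11
f 11 16 15
f 15 14 13
f 16 14 15
f 18 20 17
f 21 18 17
f 17 20 19
f 19 21 17
f 18 24 20
f 22 18 21
f 22 24 18
f 20 24 19
f 23 21 19
f 19 24 23
f 23 22 21
f 24 22 23
f 26 25 29
f 26 29 27
f 27 29 30
f 27 30 28
f 29 25 31
f 29 31 30
f 30 31 32
f 30 32 28
f 31 25 33
f 31 33 32
f 32 33 34
f 32 34 28
f 33 25 35
f 33 35 34
f 34 35 36
f 34 36 28
f 35 25 37
f 35 37 36
f 36 37 38
f 36 38 28
f 37 25 39
f 37 39 38
f 38 39 40
f 38 40 28
f 39 25 41
f 39 41 40
f 40 41 42
f 40 42 28
f 41 25 43
f 41 43 42
f 42 43 44
f 42 44 28
f 43 25 45
f 43 45 44
f 44 45 46
f 44 46 28
f 45 25 47
f 45 47 46
f 46 47 48
f 46 48 28
f 47 25 49
f 47 49 48
f 48 49 50
f 48 50 28
f 49 25 51
f 49 51 50
f 50 51 52
f 50 52 28
f 51 25 53
f 51 53 52
f 52 53 54
f 52 54 28
f 53 25 55
f 53 55 54
f 54 55 56
f 54 56 28
f 55 25 26
f 55 26 56
f 56 26 27
f 56 27 28
f 57 94 73
f 94 68 97
f 73 97 62
f 94 97 73
f 57 73 69
f 73 62 74
f 69 74 58
f 73 74 69
f 57 69 78
f 69 58 79
f 78 79 64
f 69 79 78
f 57 78 90
f 78 64 93
f 90 93 67
f 78 93 90
f 57 90 94
f 90 67 98
f 94 98 68
f 90 98 94
f 58 74 85
f 74 62 88
f 85 88 66
f 74 88 85
f 62 97 75
f 97 68 96
f 75 96 61
f 97 96 75
f 68 98 95
f 98 67 91
f 95 91 59
f 98 91 95
f 67 93 92
f 93 64 80
f 92 80 63
f 93 80 92
f 64 79 84
f 79 58 81
f 84 81 65
f 79 81 84
f 60 86 72
f 86 66 87
f 72 87 61
f 86 87 72
f 60 72 70
f 72 61 71
f 70 71 59
f 72 71 70
f 60 70 77
f 70 59 76
f 77 76 63
f 70 76 77
f 60 77 82
f 77 63 83
f 82 83 65
f 77 83 82
f 60 82 86
f 82 65 89
f 86 89 66
f 82 89 86
f 61 87 75
f 87 66 88
f 75 88 62
f 87 88 75
f 59 71 95
f 71 61 96
f 95 96 68
f 71 96 95
f 63 76 92
f 76 59 91
f 92 91 67
f 76 91 92
f 65 83 84
f 83 63 80
f 84 80 64
f 83 80 84
f 66 89 85
f 89 65 81
f 85 81 58
f 89 81 85



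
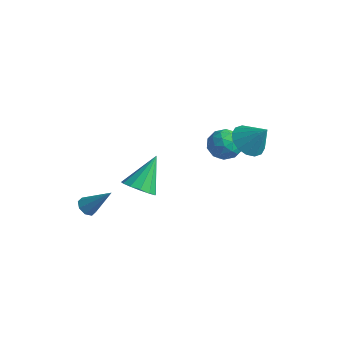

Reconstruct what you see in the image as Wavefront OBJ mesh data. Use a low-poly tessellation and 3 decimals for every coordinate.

v -1.936 -1.7 -3.57
v -1.265 -1.188 -4.006
v -2.064 -0.22 -2.03
v -1.734 -1.022 -4.205
v -2.267 -1.072 -4.201
v -2.695 -1.321 -3.998
v -2.882 -1.69 -3.658
v -2.769 -2.063 -3.291
v -2.391 -2.32 -3.013
v -1.869 -2.381 -2.911
v -1.368 -2.225 -3.019
v -1.048 -1.903 -3.302
v -1.009 -1.516 -3.67
v 3.357 0.213 1.842
v 3.933 0.747 1.273
v 4.263 0.467 2.998
v 3.601 1.072 1.462
v 3.203 1.166 1.754
v 2.846 1.006 2.068
v 2.626 0.633 2.323
v 2.603 0.147 2.448
v 2.781 -0.321 2.411
v 3.113 -0.646 2.222
v 3.511 -0.741 1.931
v 3.868 -0.58 1.616
v 4.088 -0.207 1.362
v 4.112 0.279 1.236
v 0.55 0.932 0.324
v 0.946 1.454 -0.359
v 1.894 0.246 0.579
v 2.29 0.768 -0.104
v 2.013 1.176 0.703
v 1.182 1.601 0.546
v 1.658 0.099 -0.326
v 0.827 0.524 -0.483
v 1.631 0.94 -0.76
v 1.85 1.605 -0.124
v 0.99 0.095 0.344
v 1.209 0.76 0.98
v 0.63 1.253 -0.04
v 2.21 0.447 0.26
v 2.047 0.687 0.734
v 2.28 0.994 0.333
v 0.768 1.339 0.492
v 1.001 1.646 0.09
v 1.628 1.483 0.715
v 1.839 0.054 0.13
v 2.072 0.361 -0.272
v 0.56 0.706 -0.113
v 0.793 1.013 -0.514
v 1.212 0.217 -0.495
v 1.265 1.258 -0.677
v 2.055 0.854 -0.527
v 1.684 0.461 -0.658
v 1.195 0.711 -0.75
v 1.394 1.649 -0.303
v 2.184 1.246 -0.153
v 2.021 1.486 0.321
v 1.533 1.735 0.228
v 1.797 1.347 -0.539
v 0.656 0.454 0.373
v 1.446 0.051 0.523
v 1.307 -0.035 -0.008
v 0.819 0.214 -0.101
v 0.785 0.846 0.747
v 1.575 0.442 0.897
v 1.645 0.989 0.97
v 1.156 1.239 0.878
v 1.043 0.353 0.759
v -3.342 -3.943 -4.301
v -3.016 -4.432 -4.359
v -2.218 -3.357 -2.939
v -2.871 -4.096 -4.623
v -3.002 -3.67 -4.699
v -3.331 -3.404 -4.541
v -3.667 -3.454 -4.243
v -3.812 -3.79 -3.979
v -3.681 -4.216 -3.903
v -3.352 -4.482 -4.061
f 2 1 4
f 2 4 3
f 4 1 5
f 4 5 3
f 5 1 6
f 5 6 3
f 6 1 7
f 6 7 3
f 7 1 8
f 7 8 3
f 8 1 9
f 8 9 3
f 9 1 10
f 9 10 3
f 10 1 11
f 10 11 3
f 11 1 12
f 11 12 3
f 12 1 13
f 12 13 3
f 13 1 2
f 13 2 3
f 15 14 17
f 15 17 16
f 17 14 18
f 17 18 16
f 18 14 19
f 18 19 16
f 19 14 20
f 19 20 16
f 20 14 21
f 20 21 16
f 21 14 22
f 21 22 16
f 22 14 23
f 22 23 16
f 23 14 24
f 23 24 16
f 24 14 25
f 24 25 16
f 25 14 26
f 25 26 16
f 26 14 27
f 26 27 16
f 27 14 15
f 27 15 16
f 28 65 44
f 65 39 68
f 44 68 33
f 65 68 44
f 28 44 40
f 44 33 45
f 40 45 29
f 44 45 40
f 28 40 49
f 40 29 50
f 49 50 35
f 40 50 49
f 28 49 61
f 49 35 64
f 61 64 38
f 49 64 61
f 28 61 65
f 61 38 69
f 65 69 39
f 61 69 65
f 29 45 56
f 45 33 59
f 56 59 37
f 45 59 56
f 33 68 46
f 68 39 67
f 46 67 32
f 68 67 46
f 39 69 66
f 69 38 62
f 66 62 30
f 69 62 66
f 38 64 63
f 64 35 51
f 63 51 34
f 64 51 63
f 35 50 55
f 50 29 52
f 55 52 36
f 50 52 55
f 31 57 43
f 57 37 58
f 43 58 32
f 57 58 43
f 31 43 41
f 43 32 42
f 41 42 30
f 43 42 41
f 31 41 48
f 41 30 47
f 48 47 34
f 41 47 48
f 31 48 53
f 48 34 54
f 53 54 36
f 48 54 53
f 31 53 57
f 53 36 60
f 57 60 37
f 53 60 57
f 32 58 46
f 58 37 59
f 46 59 33
f 58 59 46
f 30 42 66
f 42 32 67
f 66 67 39
f 42 67 66
f 34 47 63
f 47 30 62
f 63 62 38
f 47 62 63
f 36 54 55
f 54 34 51
f 55 51 35
f 54 51 55
f 37 60 56
f 60 36 52
f 56 52 29
f 60 52 56
f 71 70 73
f 71 73 72
f 73 70 74
f 73 74 72
f 74 70 75
f 74 75 72
f 75 70 76
f 75 76 72
f 76 70 77
f 76 77 72
f 77 70 78
f 77 78 72
f 78 70 79
f 78 79 72
f 79 70 71
f 79 71 72



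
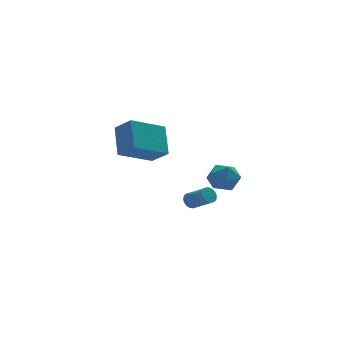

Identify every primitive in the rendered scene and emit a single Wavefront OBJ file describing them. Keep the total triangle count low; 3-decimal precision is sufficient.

v 0.516 0.533 -4.049
v 0.72 0.322 -4.491
v 1.449 -0.644 -3.692
v 1.244 -0.433 -3.251
v 0.861 0.466 -4.446
v 1.59 -0.5 -3.647
v 0.95 0.62 -4.34
v 1.679 -0.346 -3.541
v 0.973 0.761 -4.19
v 1.702 -0.205 -3.392
v 0.926 0.867 -4.019
v 1.655 -0.099 -3.221
v 0.816 0.923 -3.853
v 1.545 -0.044 -3.054
v 0.661 0.918 -3.716
v 1.39 -0.048 -2.917
v 0.484 0.856 -3.63
v 1.213 -0.11 -2.831
v 0.311 0.744 -3.608
v 1.04 -0.222 -2.809
v 0.17 0.6 -3.653
v 0.899 -0.366 -2.854
v 0.081 0.446 -3.759
v 0.81 -0.52 -2.96
v 0.058 0.305 -3.908
v 0.787 -0.661 -3.11
v 0.105 0.199 -4.079
v 0.834 -0.767 -3.281
v 0.215 0.144 -4.246
v 0.944 -0.823 -3.447
v 0.37 0.148 -4.383
v 1.099 -0.818 -3.584
v 0.547 0.21 -4.469
v 1.276 -0.756 -3.67
v -4.6 -3.712 2.044
v -4.364 -2.339 3.292
v -2.686 -3.193 1.113
v -2.451 -1.821 2.361
v -3.989 -4.539 2.839
v -3.754 -3.167 4.087
v -2.076 -4.021 1.908
v -1.84 -2.648 3.156
v 1.021 -0.597 -1.849
v 1.556 -0.514 -1.01
v 2.044 -1.726 -2.39
v 2.579 -1.643 -1.551
v 1.664 -2.043 -1.522
v 1.032 -1.345 -1.188
v 2.568 -0.895 -2.212
v 1.936 -0.197 -1.878
v 2.512 -0.698 -1.234
v 1.953 -1.408 -0.808
v 1.647 -0.832 -2.592
v 1.088 -1.542 -2.166
f 2 1 5
f 2 5 3
f 3 5 6
f 3 6 4
f 5 1 7
f 5 7 6
f 6 7 8
f 6 8 4
f 7 1 9
f 7 9 8
f 8 9 10
f 8 10 4
f 9 1 11
f 9 11 10
f 10 11 12
f 10 12 4
f 11 1 13
f 11 13 12
f 12 13 14
f 12 14 4
f 13 1 15
f 13 15 14
f 14 15 16
f 14 16 4
f 15 1 17
f 15 17 16
f 16 17 18
f 16 18 4
f 17 1 19
f 17 19 18
f 18 19 20
f 18 20 4
f 19 1 21
f 19 21 20
f 20 21 22
f 20 22 4
f 21 1 23
f 21 23 22
f 22 23 24
f 22 24 4
f 23 1 25
f 23 25 24
f 24 25 26
f 24 26 4
f 25 1 27
f 25 27 26
f 26 27 28
f 26 28 4
f 27 1 29
f 27 29 28
f 28 29 30
f 28 30 4
f 29 1 31
f 29 31 30
f 30 31 32
f 30 32 4
f 31 1 33
f 31 33 32
f 32 33 34
f 32 34 4
f 33 1 2
f 33 2 34
f 34 2 3
f 34 3 4
f 36 38 35
f 39 36 35
f 35 38 37
f 37 39 35
f 36 42 38
f 40 36 39
f 40 42 36
f 38 42 37
f 41 39 37
f 37 42 41
f 41 40 39
f 42 40 41
f 43 54 48
f 43 48 44
f 43 44 50
f 43 50 53
f 43 53 54
f 44 48 52
f 48 54 47
f 54 53 45
f 53 50 49
f 50 44 51
f 46 52 47
f 46 47 45
f 46 45 49
f 46 49 51
f 46 51 52
f 47 52 48
f 45 47 54
f 49 45 53
f 51 49 50
f 52 51 44



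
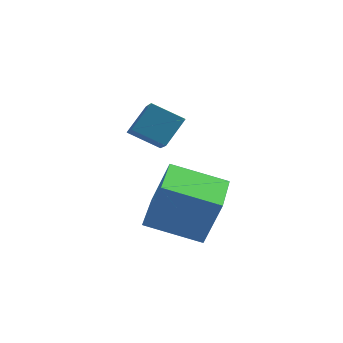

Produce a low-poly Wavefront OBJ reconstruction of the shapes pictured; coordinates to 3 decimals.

v 1.951 -3.015 -1.542
v 2.573 -2.985 0.264
v 1.771 -1.003 -1.513
v 2.394 -0.973 0.293
v 3.946 -2.827 -2.233
v 4.569 -2.797 -0.427
v 3.767 -0.815 -2.204
v 4.389 -0.785 -0.398
v 2.531 -2.083 1.733
v 1.396 -2.129 2.366
v 2.073 -0.949 0.993
v 0.938 -0.994 1.626
v 3.002 -1.306 2.634
v 1.867 -1.351 3.267
v 2.544 -0.171 1.894
v 1.409 -0.217 2.527
f 2 4 1
f 5 2 1
f 1 4 3
f 3 5 1
f 2 8 4
f 6 2 5
f 6 8 2
f 4 8 3
f 7 5 3
f 3 8 7
f 7 6 5
f 8 6 7
f 10 12 9
f 13 10 9
f 9 12 11
f 11 13 9
f 10 16 12
f 14 10 13
f 14 16 10
f 12 16 11
f 15 13 11
f 11 16 15
f 15 14 13
f 16 14 15



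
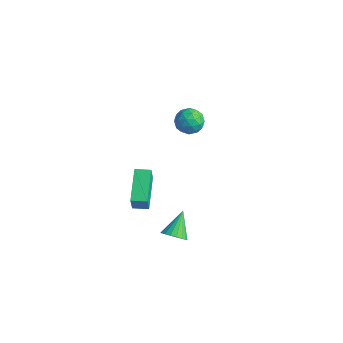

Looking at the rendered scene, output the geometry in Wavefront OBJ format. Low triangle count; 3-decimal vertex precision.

v -3.172 3.949 -0.818
v -2.662 3.457 -1.364
v -4.278 3.043 -1.036
v -3.768 2.551 -1.582
v -3.595 2.57 -0.705
v -2.911 3.13 -0.571
v -4.029 3.37 -1.829
v -3.345 3.93 -1.695
v -3.192 3.1 -1.989
v -2.924 2.606 -1.294
v -4.016 3.894 -1.106
v -3.748 3.4 -0.411
v -2.82 3.782 -1.072
v -4.12 2.718 -1.328
v -4.018 2.729 -0.813
v -3.719 2.44 -1.133
v -2.966 3.59 -0.606
v -2.667 3.301 -0.927
v -3.215 2.78 -0.539
v -4.273 3.199 -1.473
v -3.974 2.91 -1.794
v -3.221 4.06 -1.267
v -2.922 3.771 -1.587
v -3.725 3.72 -1.861
v -2.832 3.284 -1.76
v -3.482 2.751 -1.888
v -3.635 3.232 -2.034
v -3.233 3.561 -1.955
v -2.674 2.993 -1.352
v -3.324 2.461 -1.48
v -3.222 2.472 -0.964
v -2.821 2.801 -0.885
v -2.985 2.783 -1.719
v -3.616 4.039 -0.92
v -4.266 3.507 -1.048
v -4.119 3.699 -1.515
v -3.718 4.028 -1.436
v -3.458 3.749 -0.512
v -4.108 3.216 -0.64
v -3.707 2.939 -0.445
v -3.305 3.268 -0.366
v -3.955 3.717 -0.681
v 2.486 -3.246 -2.125
v 2.868 -2.752 -2.484
v 1.934 -2.114 -1.155
v 2.589 -2.754 -2.641
v 2.289 -2.853 -2.696
v 2.029 -3.03 -2.638
v 1.858 -3.25 -2.478
v 1.813 -3.469 -2.249
v 1.9 -3.644 -1.995
v 2.104 -3.74 -1.767
v 2.383 -3.738 -1.61
v 2.683 -3.639 -1.555
v 2.944 -3.462 -1.613
v 3.114 -3.242 -1.773
v 3.16 -3.023 -2.002
v 3.072 -2.848 -2.256
v -0.624 -3.054 0.466
v -0.393 -3.354 1.542
v 0.014 -2.478 0.49
v 0.245 -2.777 1.565
v 0.675 -4.463 -0.205
v 0.906 -4.762 0.87
v 1.313 -3.886 -0.182
v 1.544 -4.186 0.894
f 1 38 17
f 38 12 41
f 17 41 6
f 38 41 17
f 1 17 13
f 17 6 18
f 13 18 2
f 17 18 13
f 1 13 22
f 13 2 23
f 22 23 8
f 13 23 22
f 1 22 34
f 22 8 37
f 34 37 11
f 22 37 34
f 1 34 38
f 34 11 42
f 38 42 12
f 34 42 38
f 2 18 29
f 18 6 32
f 29 32 10
f 18 32 29
f 6 41 19
f 41 12 40
f 19 40 5
f 41 40 19
f 12 42 39
f 42 11 35
f 39 35 3
f 42 35 39
f 11 37 36
f 37 8 24
f 36 24 7
f 37 24 36
f 8 23 28
f 23 2 25
f 28 25 9
f 23 25 28
f 4 30 16
f 30 10 31
f 16 31 5
f 30 31 16
f 4 16 14
f 16 5 15
f 14 15 3
f 16 15 14
f 4 14 21
f 14 3 20
f 21 20 7
f 14 20 21
f 4 21 26
f 21 7 27
f 26 27 9
f 21 27 26
f 4 26 30
f 26 9 33
f 30 33 10
f 26 33 30
f 5 31 19
f 31 10 32
f 19 32 6
f 31 32 19
f 3 15 39
f 15 5 40
f 39 40 12
f 15 40 39
f 7 20 36
f 20 3 35
f 36 35 11
f 20 35 36
f 9 27 28
f 27 7 24
f 28 24 8
f 27 24 28
f 10 33 29
f 33 9 25
f 29 25 2
f 33 25 29
f 44 43 46
f 44 46 45
f 46 43 47
f 46 47 45
f 47 43 48
f 47 48 45
f 48 43 49
f 48 49 45
f 49 43 50
f 49 50 45
f 50 43 51
f 50 51 45
f 51 43 52
f 51 52 45
f 52 43 53
f 52 53 45
f 53 43 54
f 53 54 45
f 54 43 55
f 54 55 45
f 55 43 56
f 55 56 45
f 56 43 57
f 56 57 45
f 57 43 58
f 57 58 45
f 58 43 44
f 58 44 45
f 60 62 59
f 63 60 59
f 59 62 61
f 61 63 59
f 60 66 62
f 64 60 63
f 64 66 60
f 62 66 61
f 65 63 61
f 61 66 65
f 65 64 63
f 66 64 65

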